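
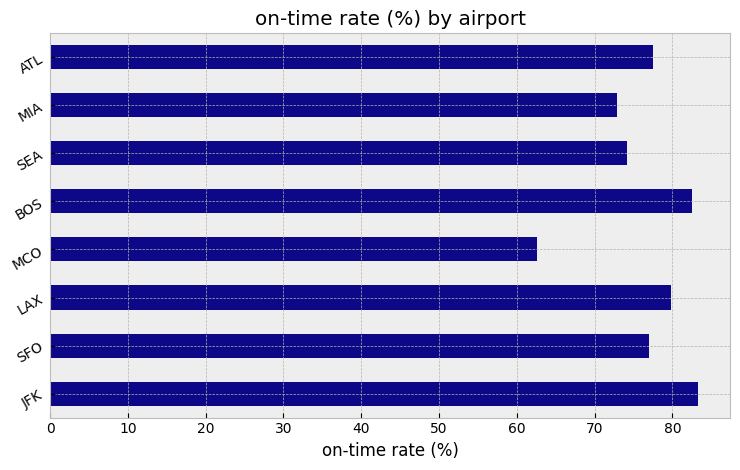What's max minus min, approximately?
≈ 20

Max JFK ≈ 80, min MCO ≈ 60; range ≈ 20.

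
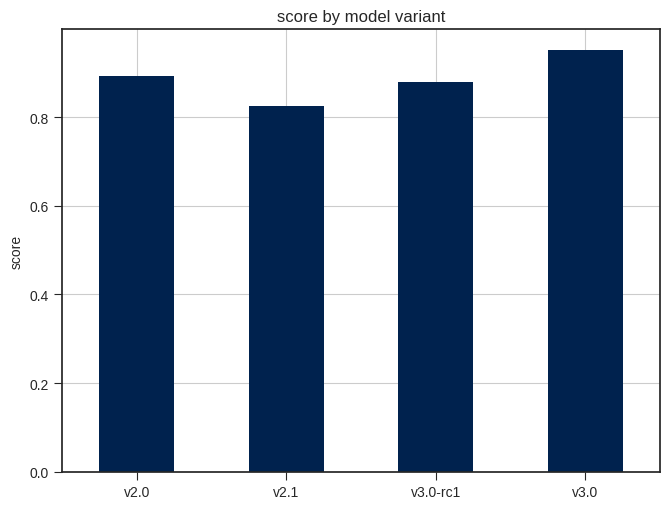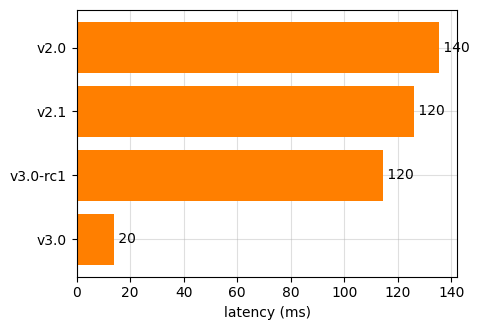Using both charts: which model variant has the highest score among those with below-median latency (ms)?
Chart 2 median latency (ms) ≈ 120; below-median model variants: v3.0-rc1, v3.0. Among those, v3.0 has the highest score (≈ 1).

v3.0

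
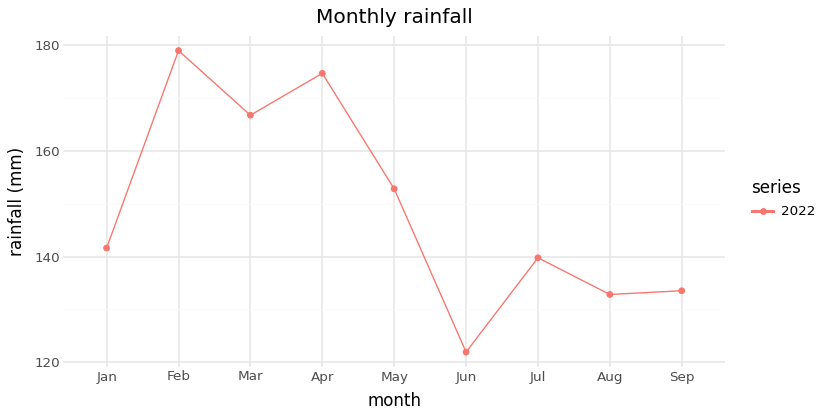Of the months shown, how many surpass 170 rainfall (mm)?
2

Above 170: Feb, Apr.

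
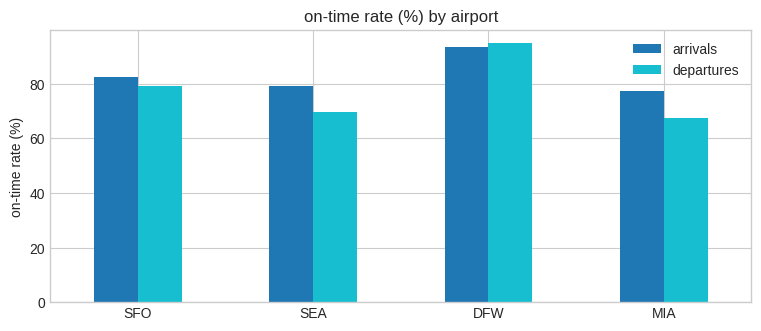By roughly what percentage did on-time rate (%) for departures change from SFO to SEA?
SFO ≈ 80, SEA ≈ 70; (70 − 80) / 80 ≈ -12.5%.

≈ -12.5%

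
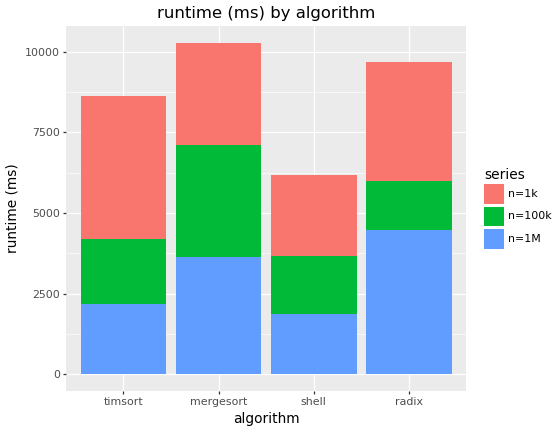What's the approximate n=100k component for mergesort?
≈ 3000

n=100k top ≈ 7000, bottom ≈ 4000; segment ≈ 3000.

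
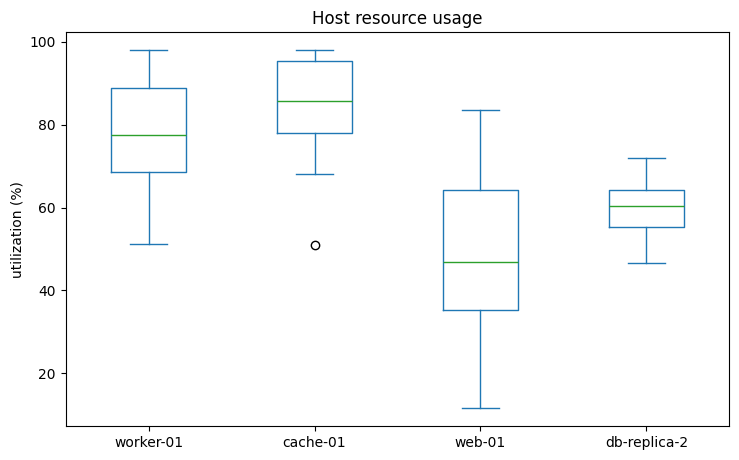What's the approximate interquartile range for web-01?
≈ 30

Q3 ≈ 65, Q1 ≈ 35; IQR ≈ 30.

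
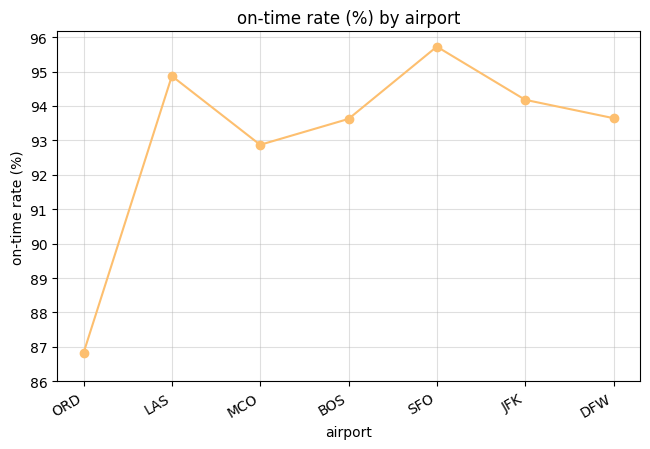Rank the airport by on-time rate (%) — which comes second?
Top 3: SFO ≈ 96, LAS ≈ 95, JFK ≈ 94.

LAS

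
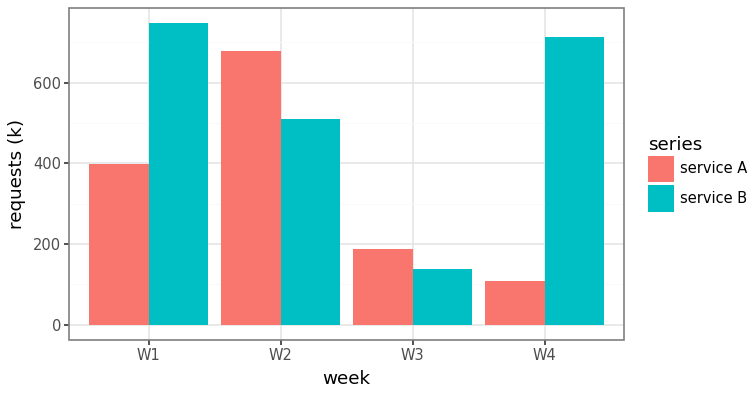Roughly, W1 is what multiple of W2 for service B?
≈ 1.4×

W1 ≈ 700, W2 ≈ 500; 700/500 ≈ 1.4.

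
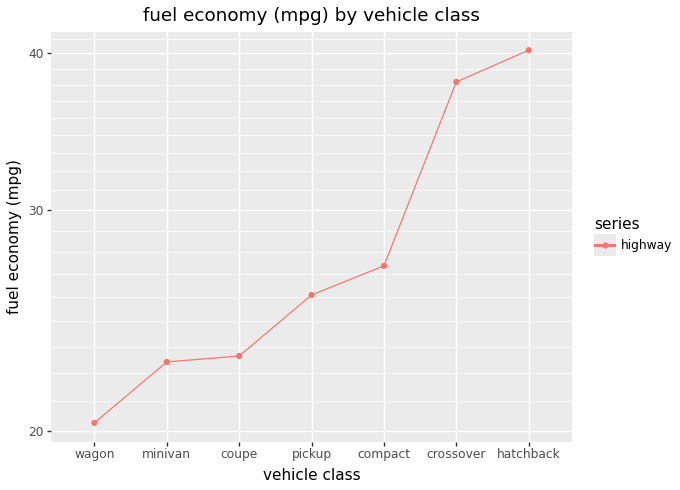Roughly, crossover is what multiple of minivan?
crossover ≈ 38, minivan ≈ 22; 38/22 ≈ 1.73.

≈ 1.73×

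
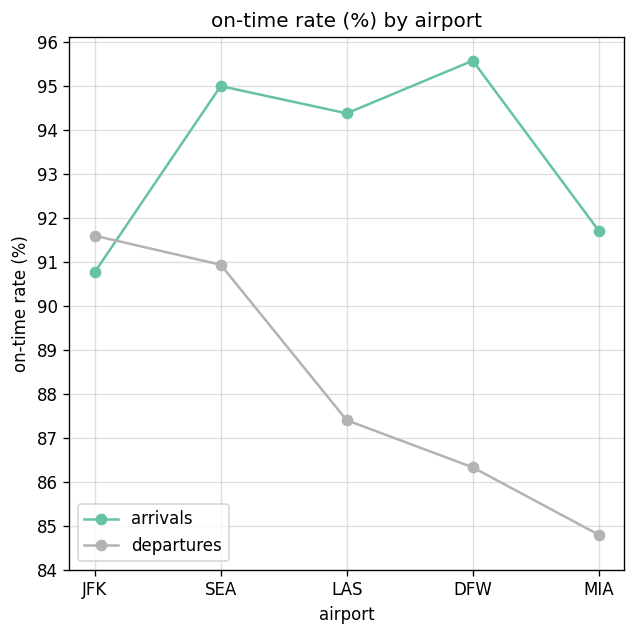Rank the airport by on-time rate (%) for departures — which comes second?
SEA

Top 3 for departures: JFK ≈ 92, SEA ≈ 91, LAS ≈ 87.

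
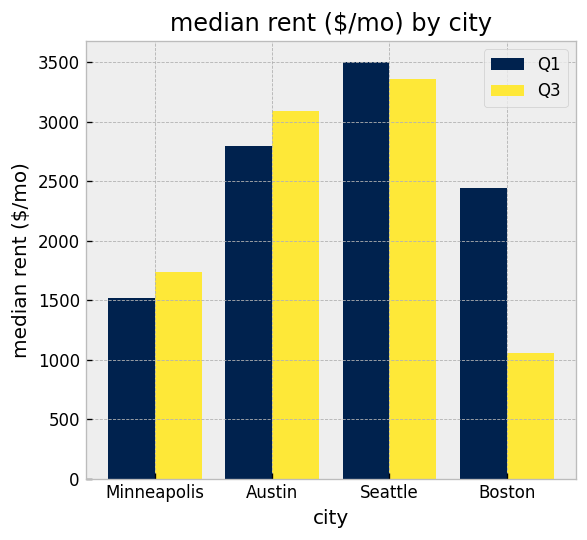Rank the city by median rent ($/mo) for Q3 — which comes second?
Top 3 for Q3: Seattle ≈ 3500, Austin ≈ 3000, Minneapolis ≈ 1500.

Austin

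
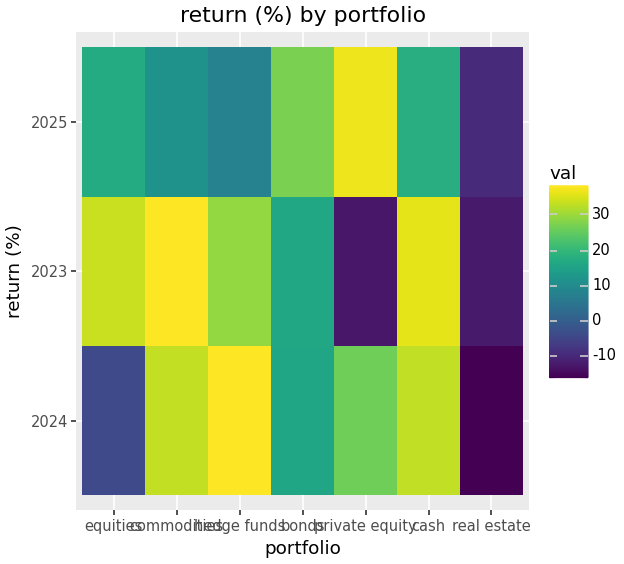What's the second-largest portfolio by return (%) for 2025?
Top 3 for 2025: private equity ≈ 35, bonds ≈ 25, cash ≈ 20.

bonds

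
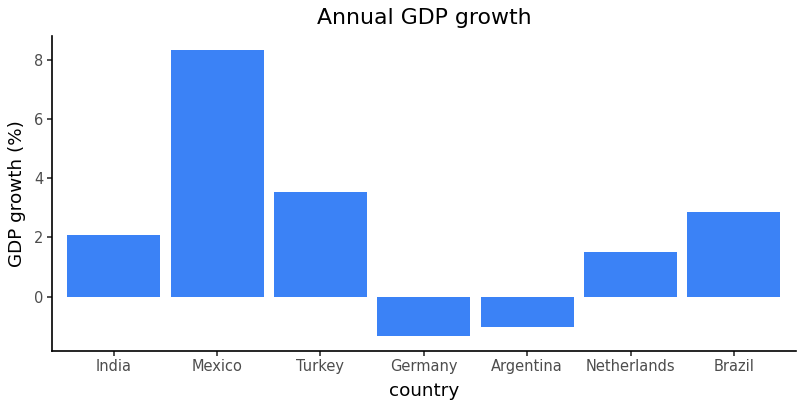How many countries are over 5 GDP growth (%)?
Above 5: Mexico.

1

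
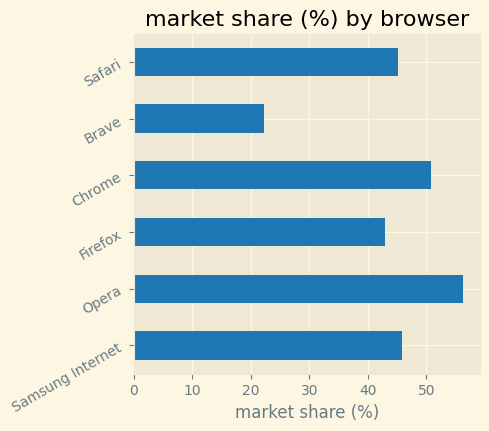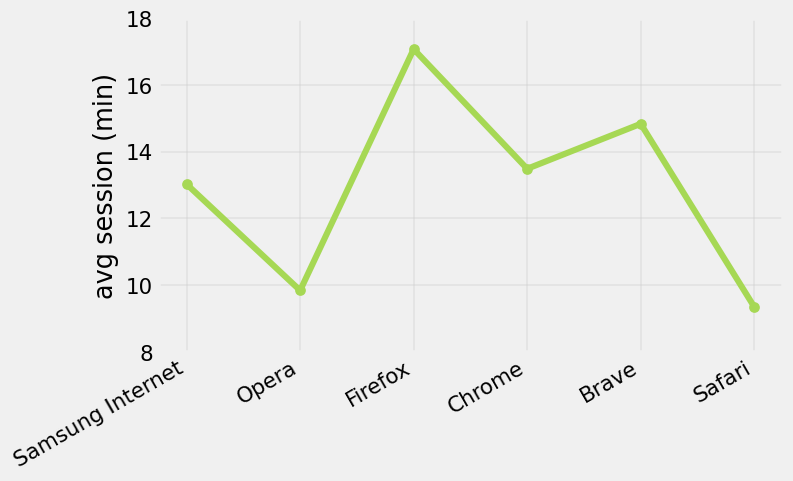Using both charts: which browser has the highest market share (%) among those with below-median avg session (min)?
Opera

Chart 2 median avg session (min) ≈ 14; below-median browsers: Samsung Internet, Opera, Safari. Among those, Opera has the highest market share (%) (≈ 60).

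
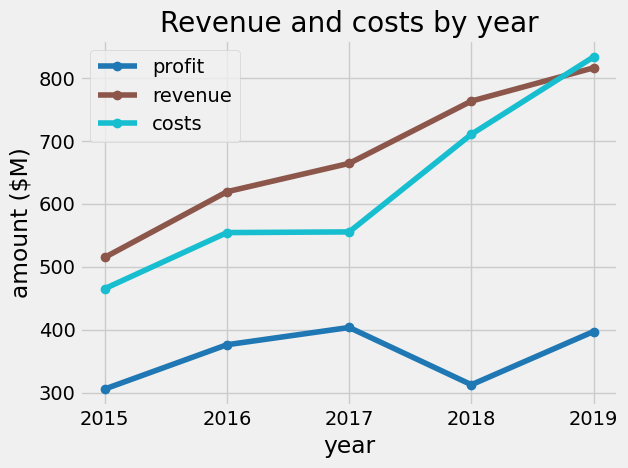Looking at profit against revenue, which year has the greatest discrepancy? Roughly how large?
2018, ≈ 450 $M

2018: profit ≈ 300, revenue ≈ 750 → gap ≈ 450. Next-largest (2019) is only ≈ 400.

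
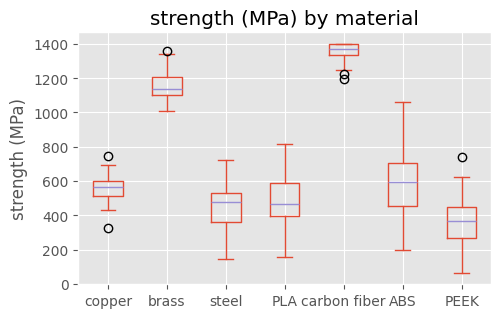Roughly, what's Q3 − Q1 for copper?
≈ 100

Q3 ≈ 600, Q1 ≈ 500; IQR ≈ 100.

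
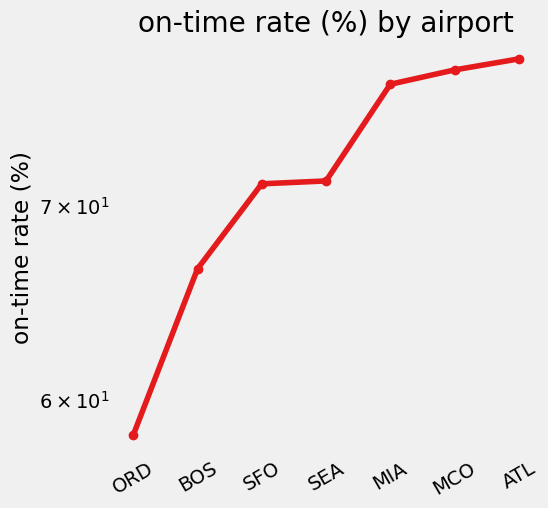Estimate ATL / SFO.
≈ 1.08×

ATL ≈ 78, SFO ≈ 72; 78/72 ≈ 1.08.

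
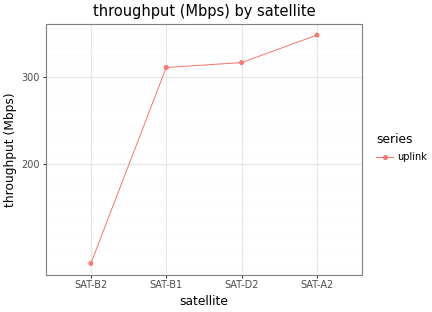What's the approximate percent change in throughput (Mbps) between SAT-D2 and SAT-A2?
SAT-D2 ≈ 325, SAT-A2 ≈ 375; (375 − 325) / 325 ≈ +15.4%.

≈ +15.4%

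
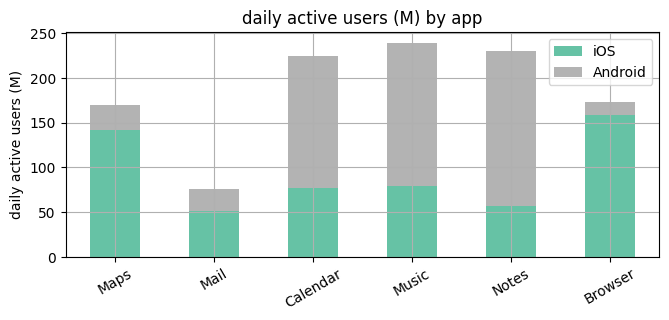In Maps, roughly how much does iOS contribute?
iOS top ≈ 140, bottom ≈ 0; segment ≈ 140.

≈ 140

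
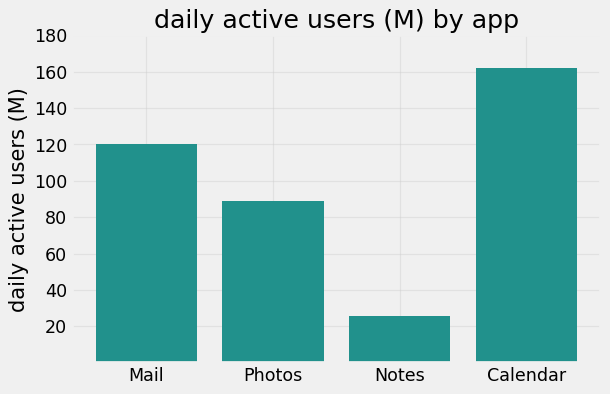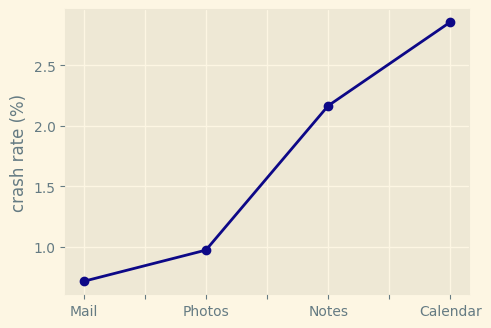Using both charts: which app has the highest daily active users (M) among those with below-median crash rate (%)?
Chart 2 median crash rate (%) ≈ 1.5; below-median apps: Mail, Photos. Among those, Mail has the highest daily active users (M) (≈ 120).

Mail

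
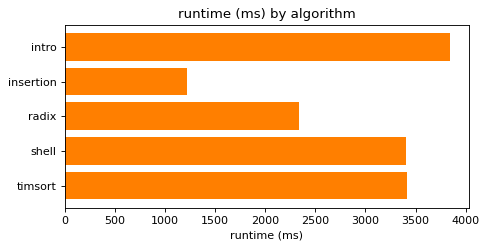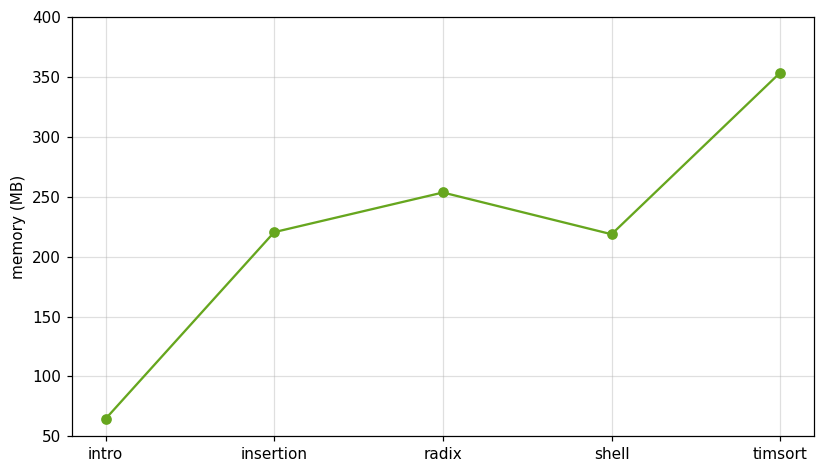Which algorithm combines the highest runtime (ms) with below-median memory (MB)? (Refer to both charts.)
intro

Chart 2 median memory (MB) ≈ 200; below-median algorithms: intro, shell. Among those, intro has the highest runtime (ms) (≈ 4000).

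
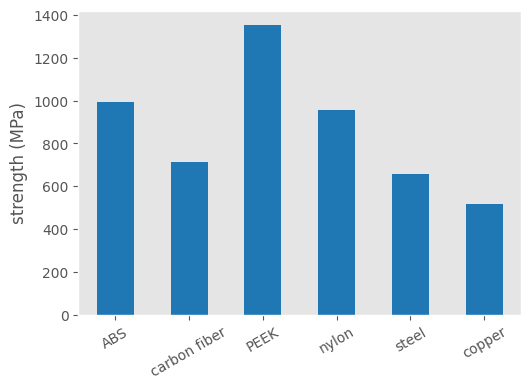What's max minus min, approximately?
≈ 800

Max PEEK ≈ 1400, min copper ≈ 600; range ≈ 800.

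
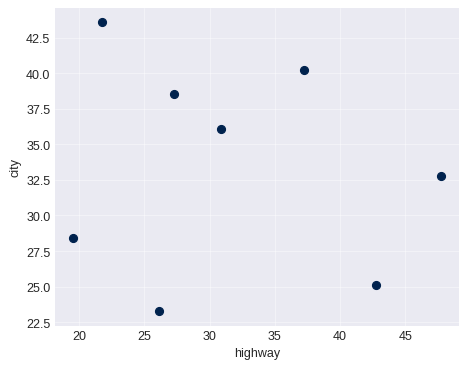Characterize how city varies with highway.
Points are roughly uncorrelated; weak (|r| ≈ 0.1).

no clear correlation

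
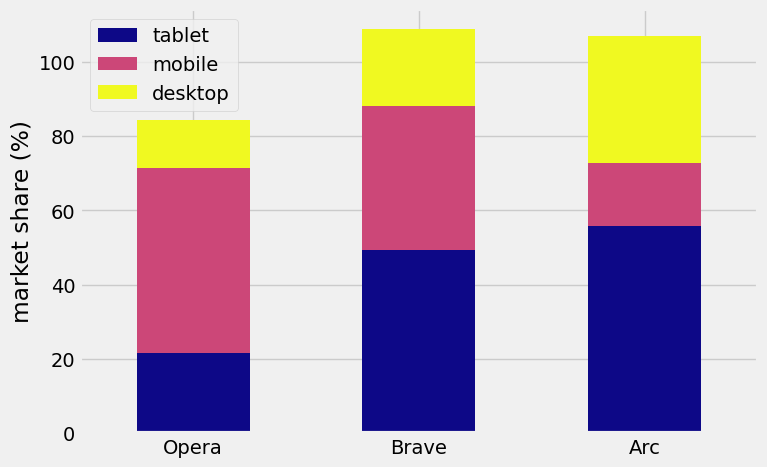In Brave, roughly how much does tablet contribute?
≈ 50

tablet top ≈ 50, bottom ≈ 0; segment ≈ 50.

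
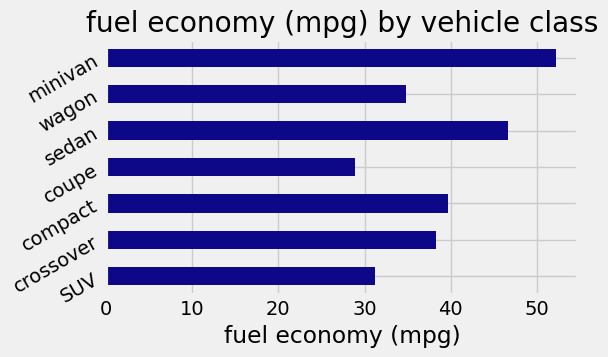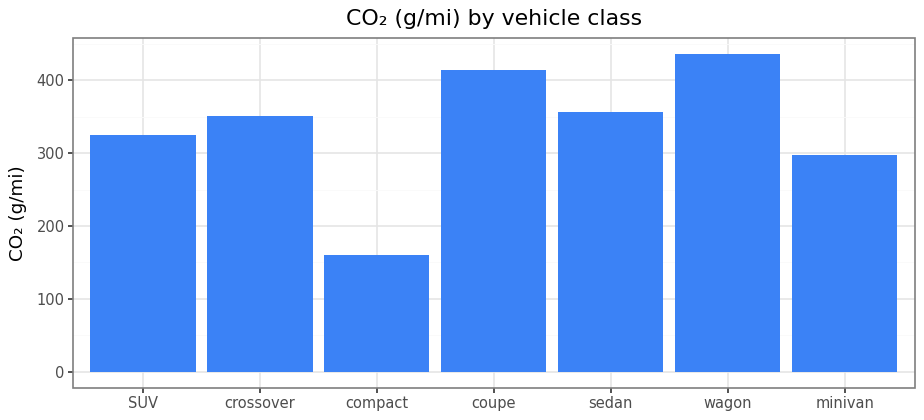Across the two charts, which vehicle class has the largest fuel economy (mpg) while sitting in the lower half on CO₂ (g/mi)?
Chart 2 median CO₂ (g/mi) ≈ 350; below-median vehicle classes: SUV, compact, minivan. Among those, minivan has the highest fuel economy (mpg) (≈ 50).

minivan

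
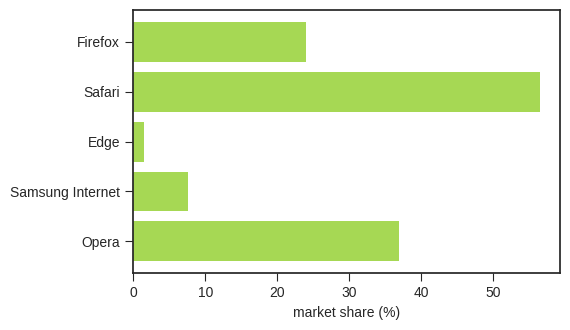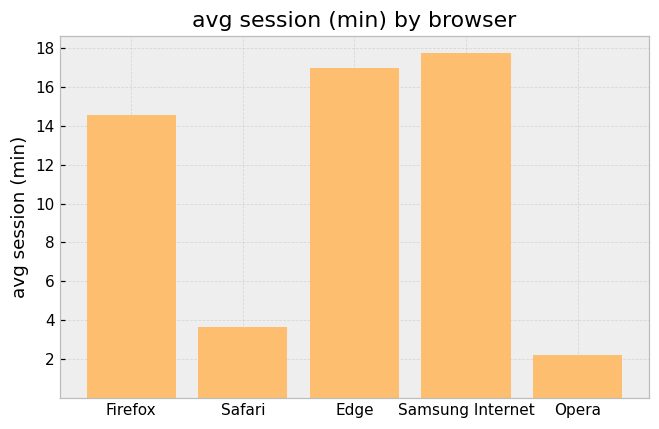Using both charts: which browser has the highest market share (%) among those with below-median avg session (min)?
Safari

Chart 2 median avg session (min) ≈ 14; below-median browsers: Safari, Opera. Among those, Safari has the highest market share (%) (≈ 60).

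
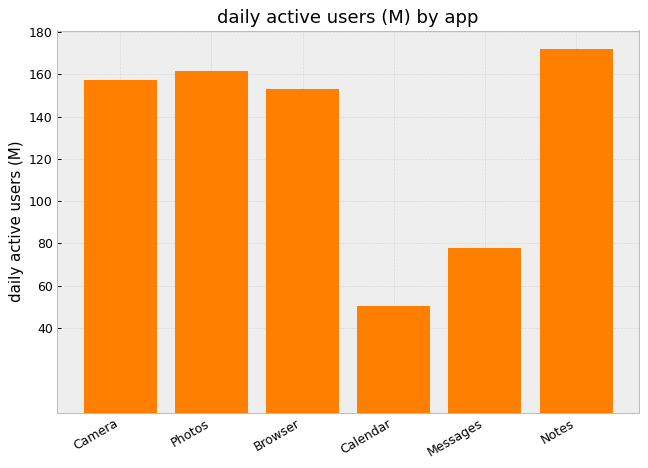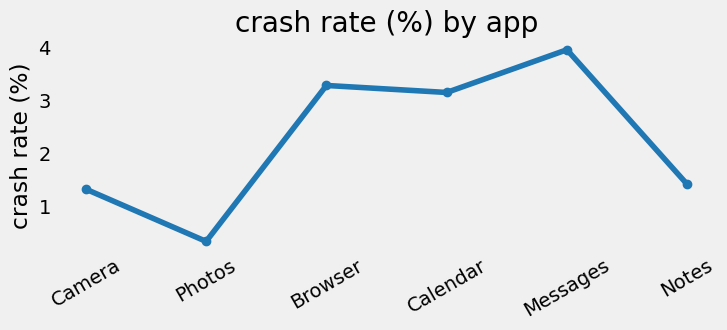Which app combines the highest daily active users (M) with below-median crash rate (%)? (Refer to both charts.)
Notes

Chart 2 median crash rate (%) ≈ 2.5; below-median apps: Camera, Photos, Notes. Among those, Notes has the highest daily active users (M) (≈ 180).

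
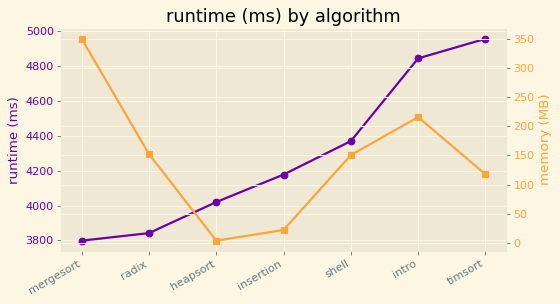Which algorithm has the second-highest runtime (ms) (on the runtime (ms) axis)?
intro

Top 3 (on the runtime (ms) axis): timsort ≈ 5000, intro ≈ 4800, shell ≈ 4400.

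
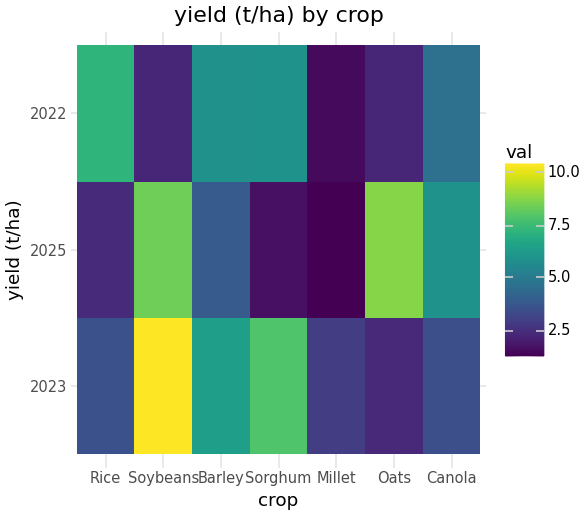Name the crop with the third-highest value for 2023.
Top 4 for 2023: Soybeans ≈ 10, Sorghum ≈ 8, Barley ≈ 6, Rice ≈ 4.

Barley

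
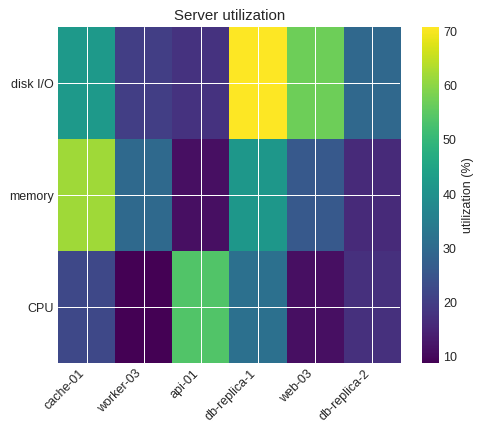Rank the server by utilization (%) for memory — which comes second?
Top 3 for memory: cache-01 ≈ 60, db-replica-1 ≈ 40, worker-03 ≈ 30.

db-replica-1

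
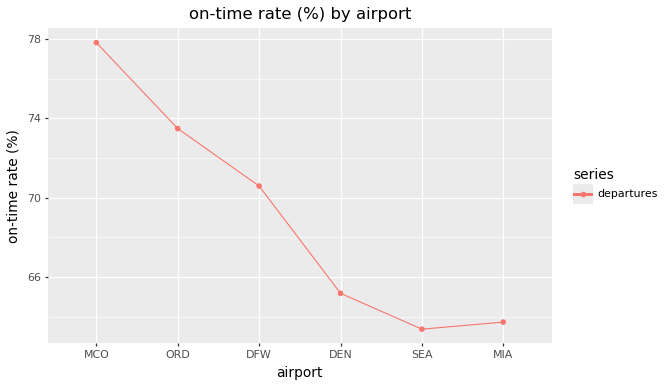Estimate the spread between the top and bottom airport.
Max MCO ≈ 78, min SEA ≈ 64; range ≈ 14.

≈ 14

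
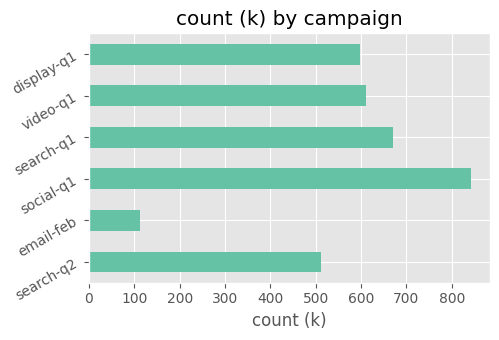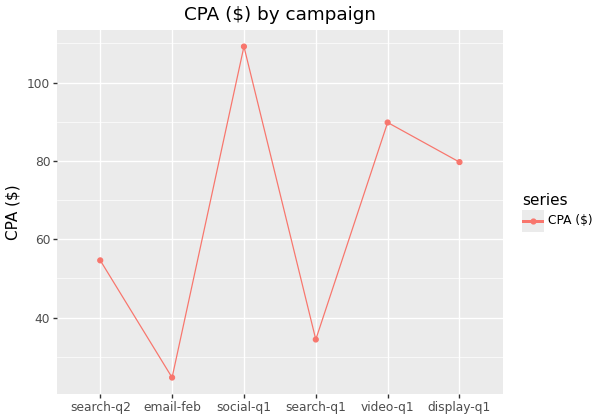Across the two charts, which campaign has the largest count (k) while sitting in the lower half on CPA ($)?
search-q1

Chart 2 median CPA ($) ≈ 60; below-median campaigns: search-q2, email-feb, search-q1. Among those, search-q1 has the highest count (k) (≈ 700).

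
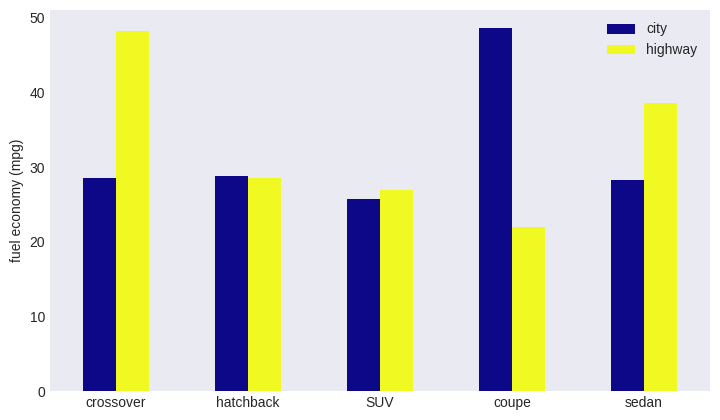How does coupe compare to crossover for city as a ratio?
coupe ≈ 50, crossover ≈ 30; 50/30 ≈ 1.67.

≈ 1.67×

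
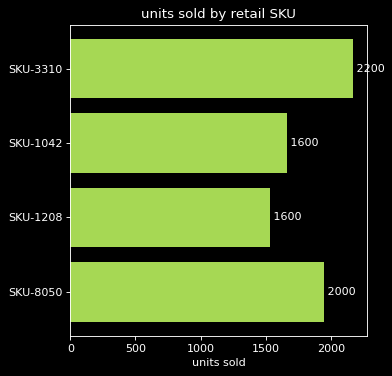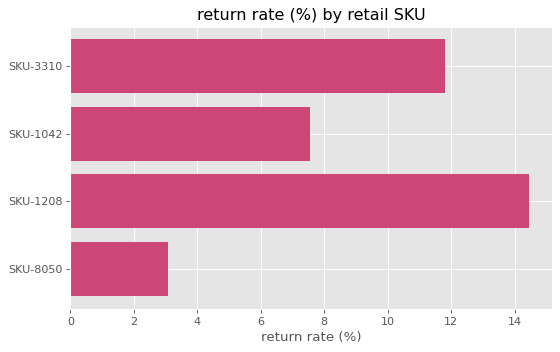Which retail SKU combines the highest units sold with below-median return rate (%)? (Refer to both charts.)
Chart 2 median return rate (%) ≈ 10; below-median retail SKUs: SKU-1042, SKU-8050. Among those, SKU-8050 has the highest units sold (≈ 2000).

SKU-8050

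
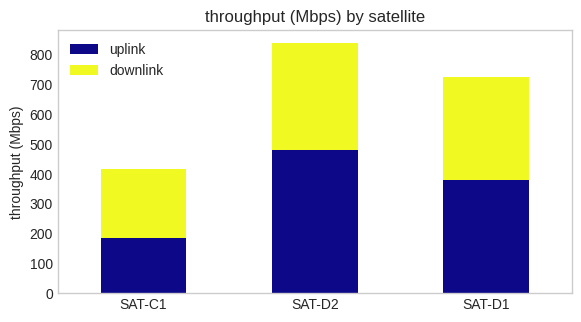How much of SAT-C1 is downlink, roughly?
≈ 200

downlink top ≈ 400, bottom ≈ 200; segment ≈ 200.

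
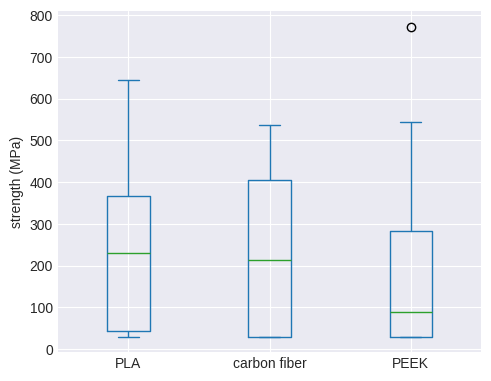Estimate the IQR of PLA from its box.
Q3 ≈ 370, Q1 ≈ 40; IQR ≈ 330.

≈ 330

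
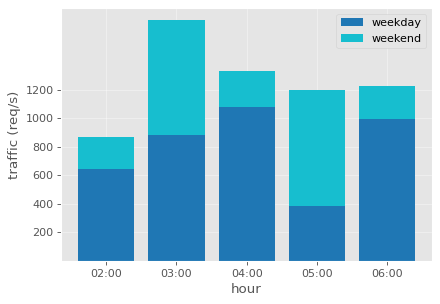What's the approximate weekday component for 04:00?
≈ 1000

weekday top ≈ 1000, bottom ≈ 0; segment ≈ 1000.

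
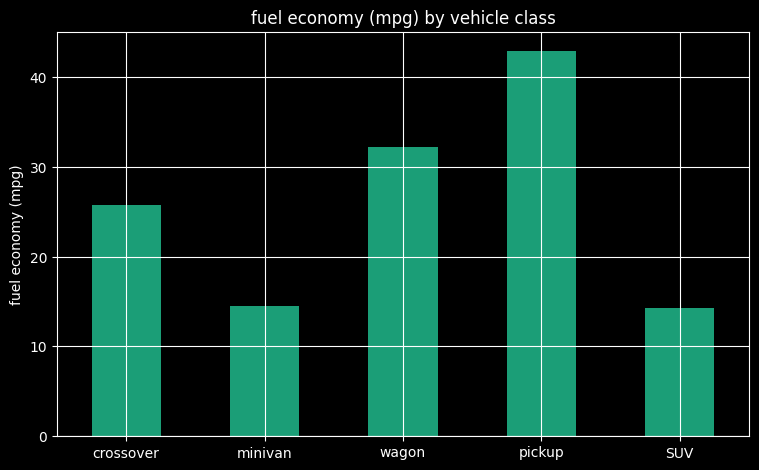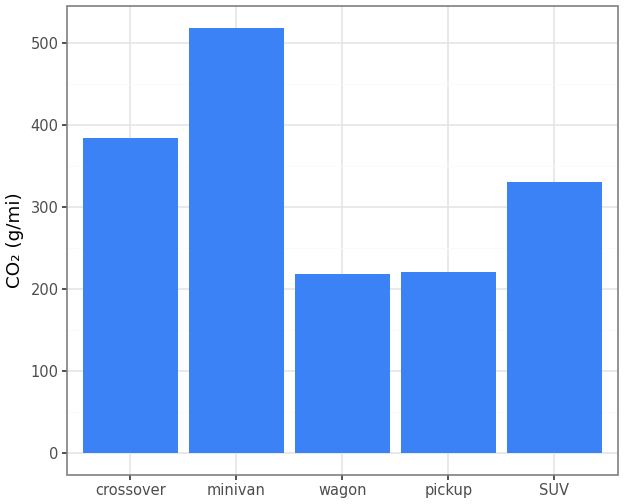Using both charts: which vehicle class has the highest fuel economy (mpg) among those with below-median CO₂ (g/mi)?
Chart 2 median CO₂ (g/mi) ≈ 350; below-median vehicle classes: wagon, pickup. Among those, pickup has the highest fuel economy (mpg) (≈ 45).

pickup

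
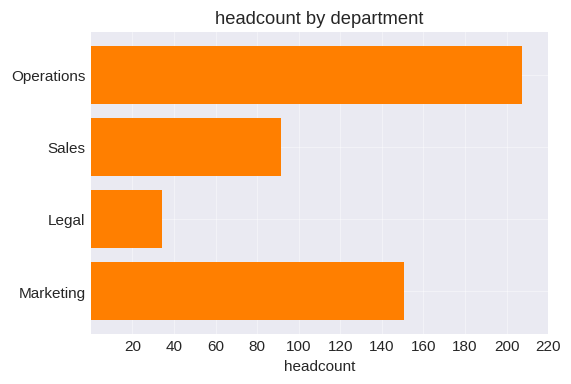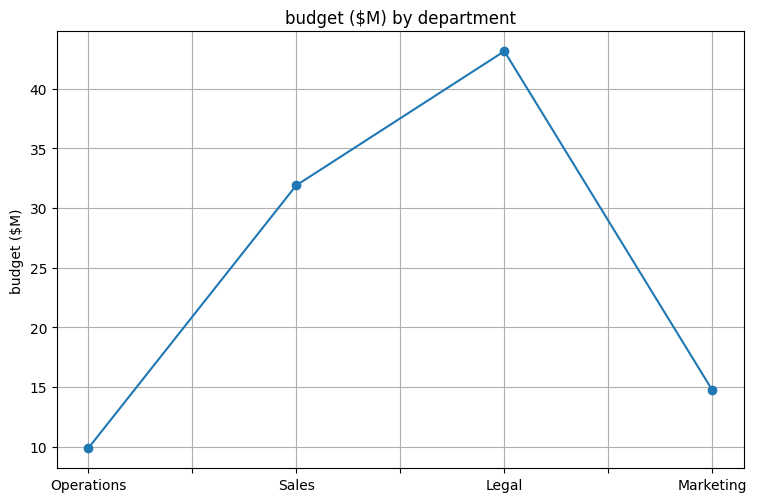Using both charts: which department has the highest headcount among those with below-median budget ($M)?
Chart 2 median budget ($M) ≈ 25; below-median departments: Operations, Marketing. Among those, Operations has the highest headcount (≈ 200).

Operations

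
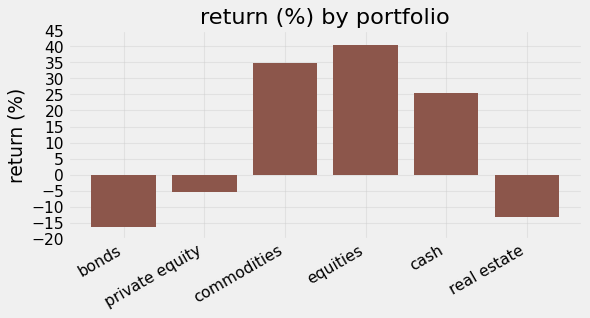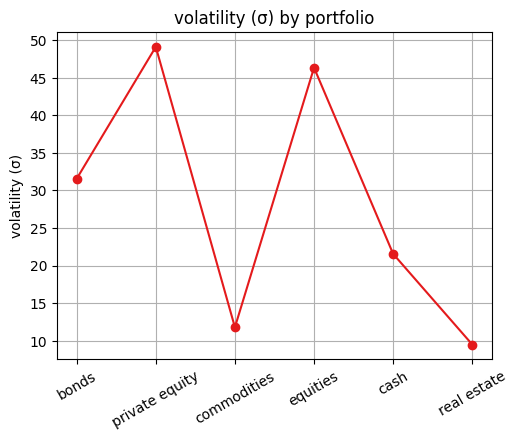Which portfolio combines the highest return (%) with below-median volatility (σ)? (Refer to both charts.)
commodities

Chart 2 median volatility (σ) ≈ 25; below-median portfolios: commodities, cash, real estate. Among those, commodities has the highest return (%) (≈ 35).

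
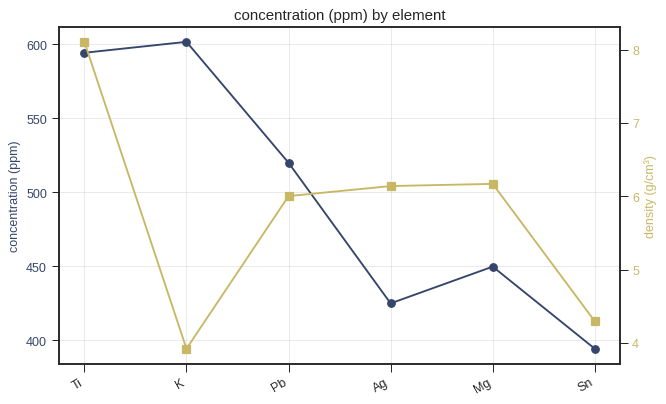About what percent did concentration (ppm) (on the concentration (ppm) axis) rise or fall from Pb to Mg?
Pb ≈ 520, Mg ≈ 440; (440 − 520) / 520 ≈ -15.4%.

≈ -15.4%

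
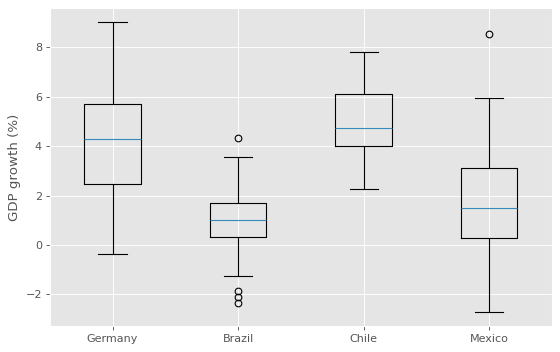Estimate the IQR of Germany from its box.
Q3 ≈ 5.5, Q1 ≈ 2.5; IQR ≈ 3.0.

≈ 3.0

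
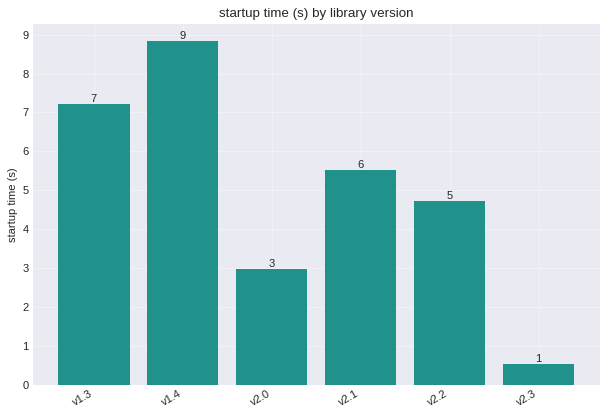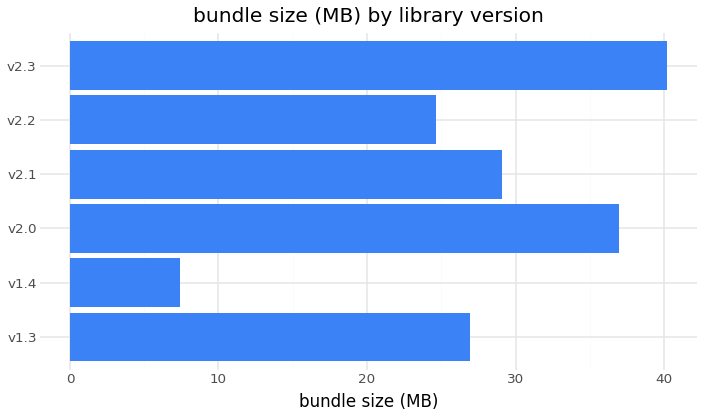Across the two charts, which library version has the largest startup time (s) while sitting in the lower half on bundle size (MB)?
v1.4

Chart 2 median bundle size (MB) ≈ 30; below-median library versions: v1.3, v1.4, v2.2. Among those, v1.4 has the highest startup time (s) (≈ 9).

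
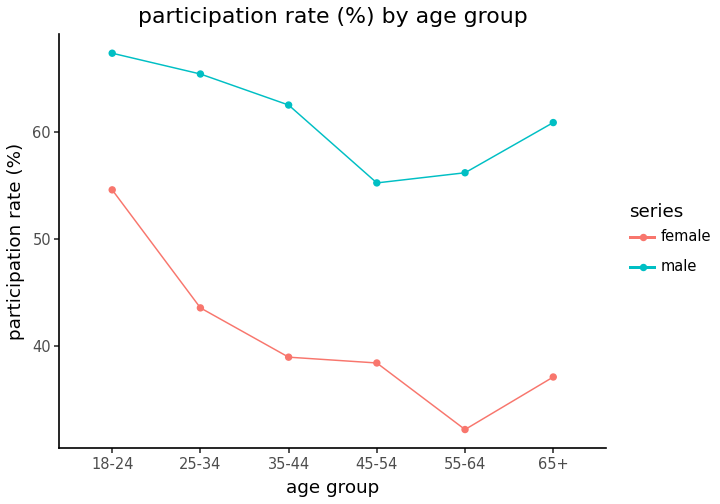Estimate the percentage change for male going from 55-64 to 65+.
≈ +9.1%

55-64 ≈ 55, 65+ ≈ 60; (60 − 55) / 55 ≈ +9.1%.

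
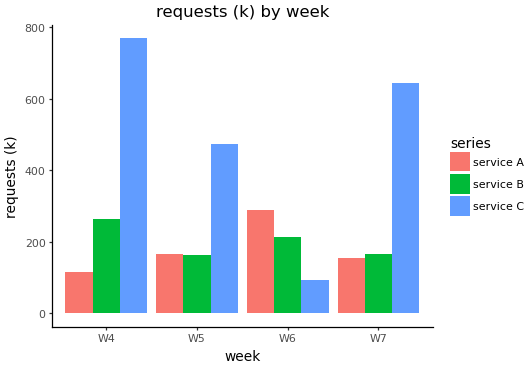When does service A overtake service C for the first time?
W6

W5: service A ≈ 200 vs service C ≈ 500 (not yet); W6: service A ≈ 300 vs service C ≈ 100 (first crossover).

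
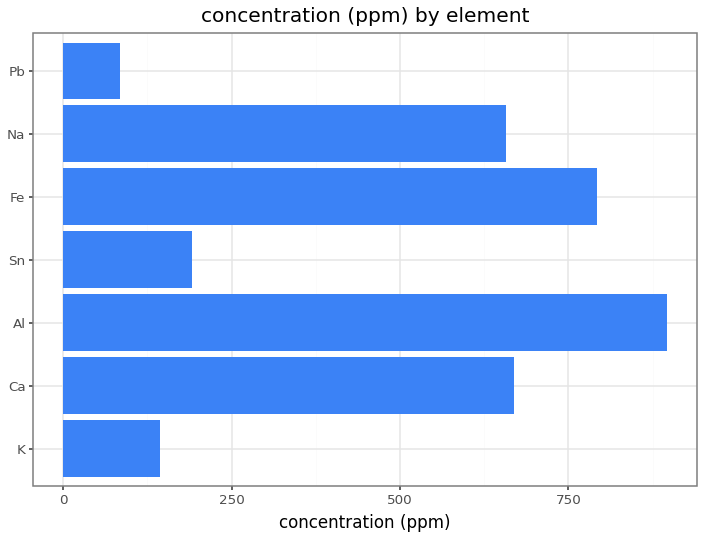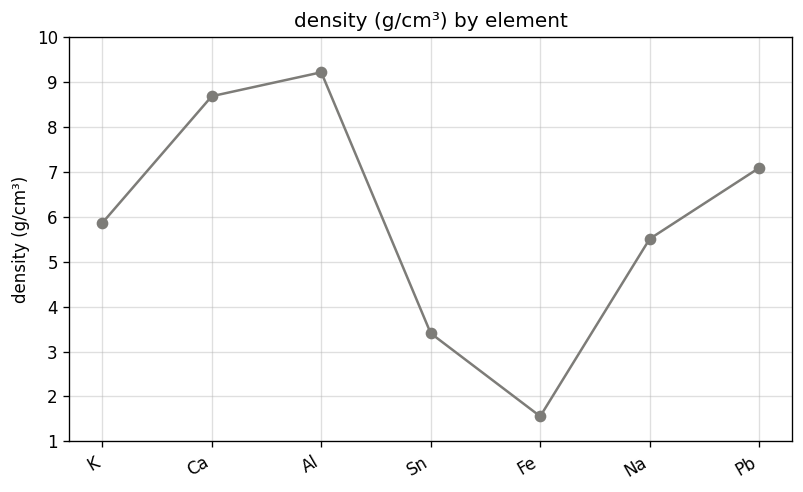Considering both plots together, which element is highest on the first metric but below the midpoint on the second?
Chart 2 median density (g/cm³) ≈ 6; below-median elements: Sn, Fe, Na. Among those, Fe has the highest concentration (ppm) (≈ 800).

Fe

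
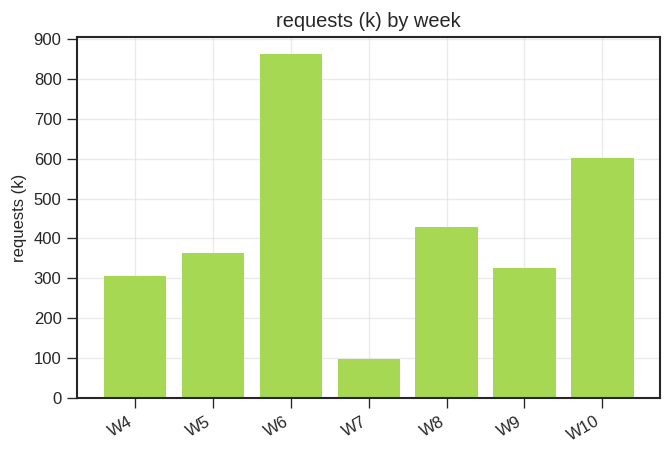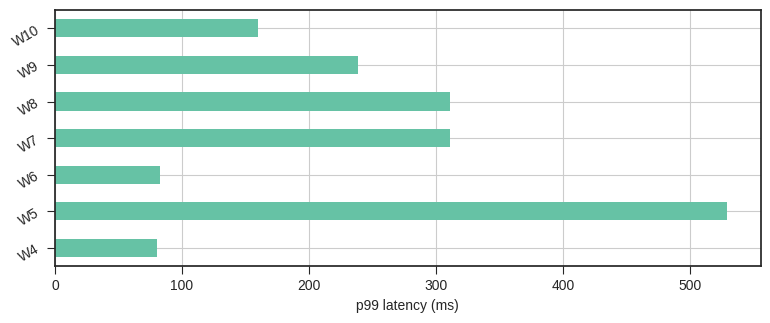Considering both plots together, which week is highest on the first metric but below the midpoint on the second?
Chart 2 median p99 latency (ms) ≈ 250; below-median weeks: W4, W6, W10. Among those, W6 has the highest requests (k) (≈ 900).

W6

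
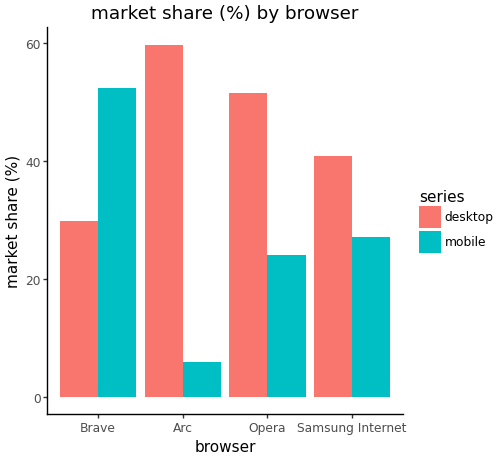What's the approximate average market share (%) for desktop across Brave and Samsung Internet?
≈ 35

(30 + 40) / 2 ≈ 35.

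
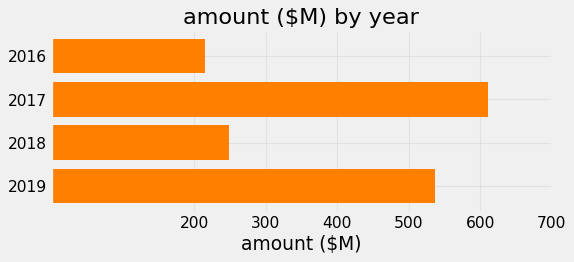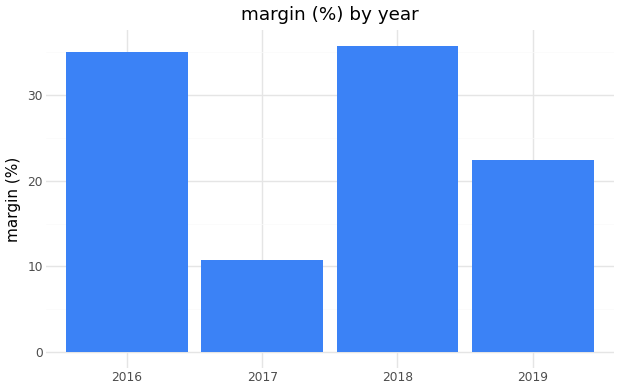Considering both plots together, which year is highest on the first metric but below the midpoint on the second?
Chart 2 median margin (%) ≈ 30; below-median years: 2017, 2019. Among those, 2017 has the highest amount ($M) (≈ 600).

2017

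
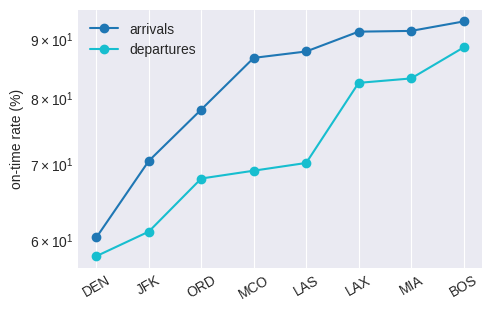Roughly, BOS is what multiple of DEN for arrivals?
BOS ≈ 95, DEN ≈ 60; 95/60 ≈ 1.58.

≈ 1.58×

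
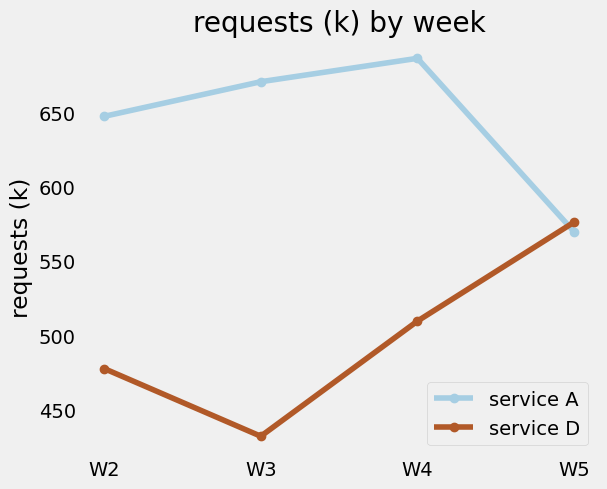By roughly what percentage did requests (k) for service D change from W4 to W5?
W4 ≈ 500, W5 ≈ 575; (575 − 500) / 500 ≈ +15%.

≈ +15%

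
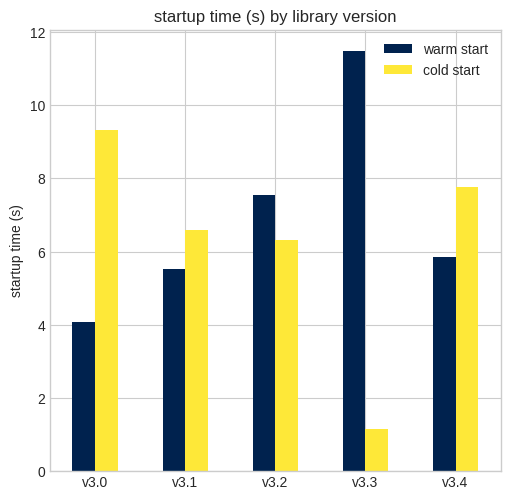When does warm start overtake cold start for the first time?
v3.2

v3.1: warm start ≈ 6 vs cold start ≈ 7 (not yet); v3.2: warm start ≈ 8 vs cold start ≈ 6 (first crossover).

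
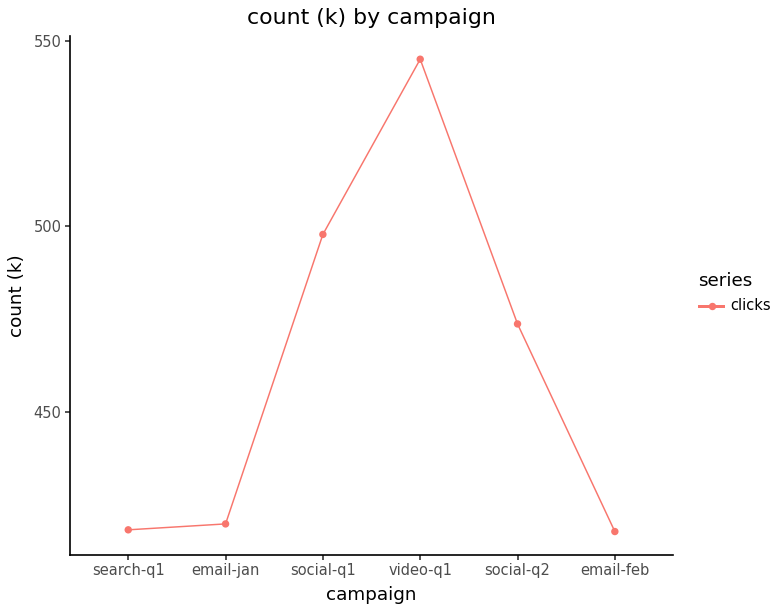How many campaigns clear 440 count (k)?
Above 440: social-q1, video-q1, social-q2.

3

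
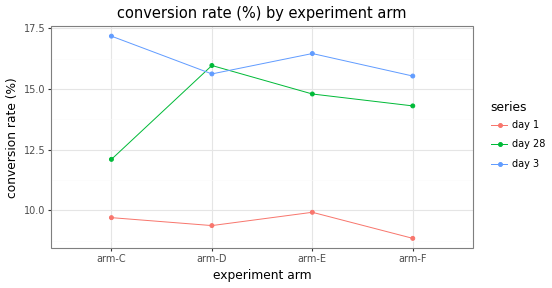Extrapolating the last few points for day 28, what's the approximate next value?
≈ 13

Last three: 16, 15, 14 → slope ≈ -1/step → next ≈ 13.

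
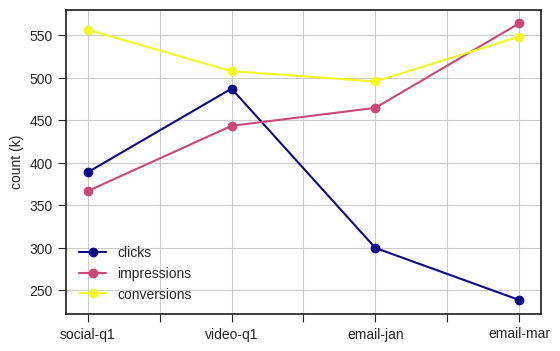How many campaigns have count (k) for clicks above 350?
2

Above 350: social-q1, video-q1.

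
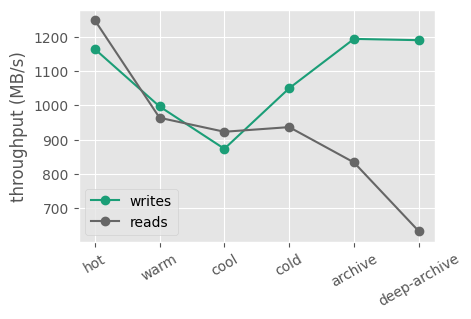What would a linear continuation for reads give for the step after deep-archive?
≈ 450

Last three: 900, 800, 600 → slope ≈ -150/step → next ≈ 450.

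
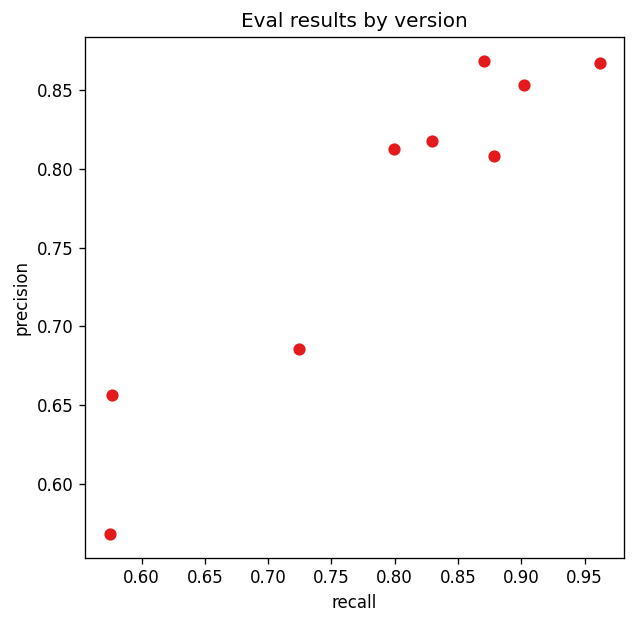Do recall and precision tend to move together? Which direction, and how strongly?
Points are positively correlated; strong (|r| ≈ 0.9).

positive, strong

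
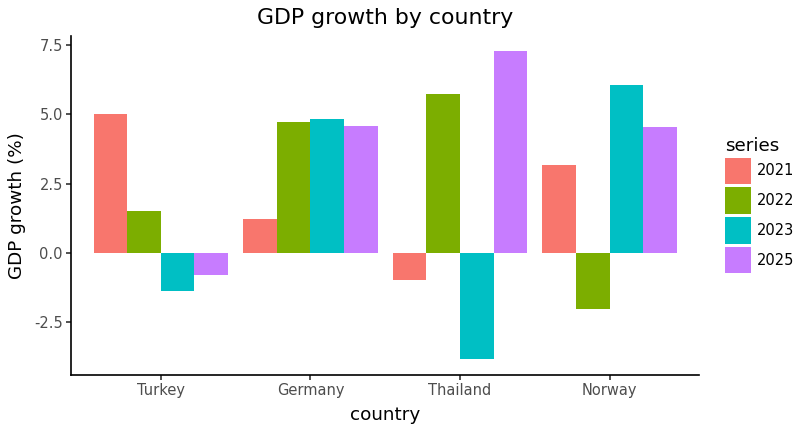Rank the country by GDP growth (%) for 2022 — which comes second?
Germany

Top 3 for 2022: Thailand ≈ 6, Germany ≈ 5, Turkey ≈ 2.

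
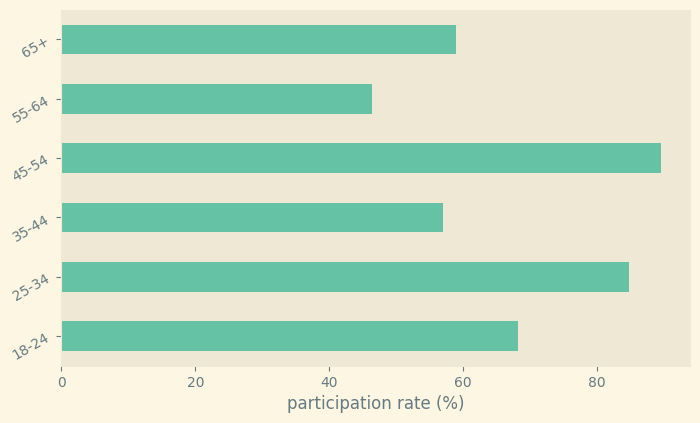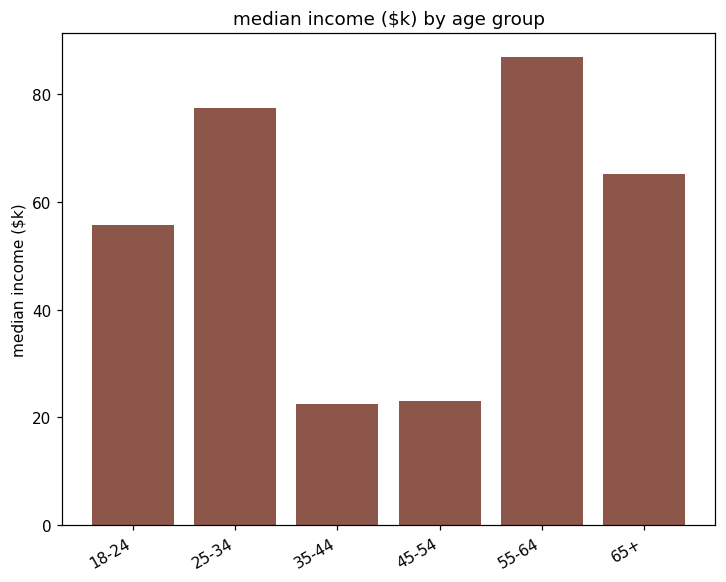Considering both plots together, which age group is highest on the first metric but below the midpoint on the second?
Chart 2 median median income ($k) ≈ 60; below-median age groups: 18-24, 35-44, 45-54. Among those, 45-54 has the highest participation rate (%) (≈ 90).

45-54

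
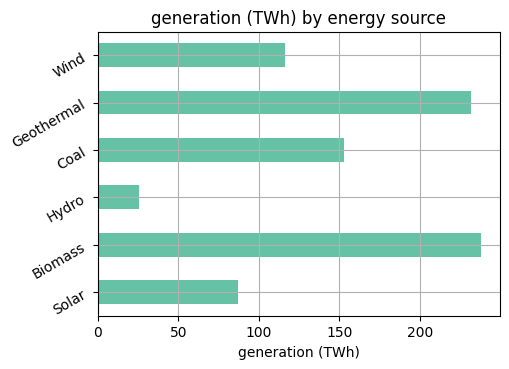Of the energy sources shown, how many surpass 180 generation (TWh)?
2

Above 180: Biomass, Geothermal.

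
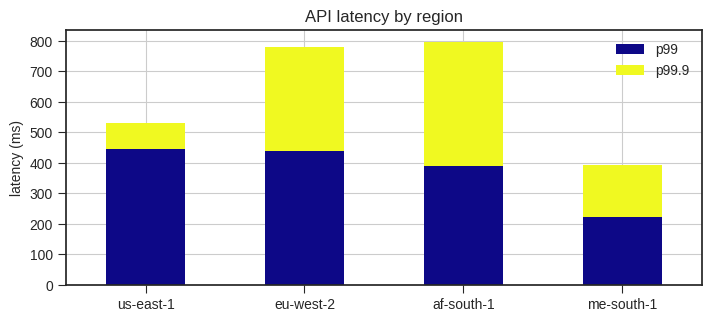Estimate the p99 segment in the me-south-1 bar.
p99 top ≈ 200, bottom ≈ 0; segment ≈ 200.

≈ 200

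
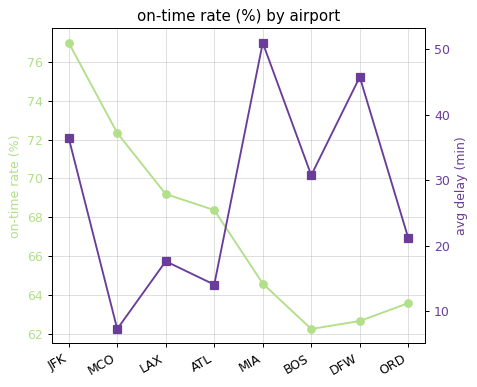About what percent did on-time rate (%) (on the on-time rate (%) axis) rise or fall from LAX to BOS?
≈ -11.4%

LAX ≈ 70, BOS ≈ 62; (62 − 70) / 70 ≈ -11.4%.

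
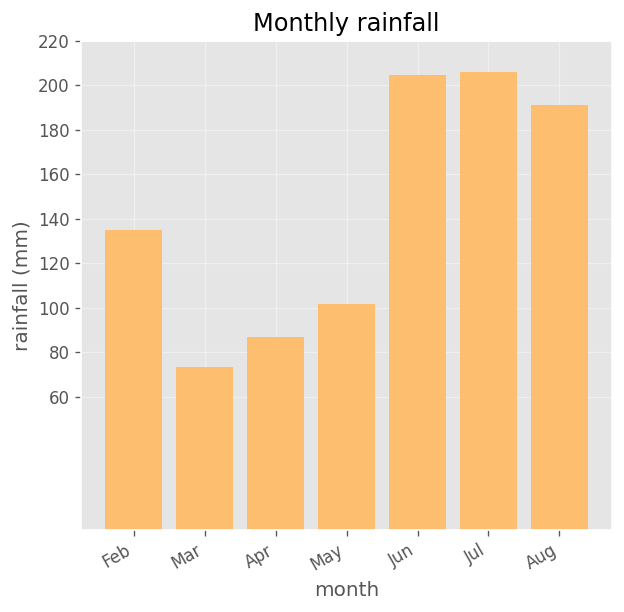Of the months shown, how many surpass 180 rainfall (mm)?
Above 180: Jun, Jul, Aug.

3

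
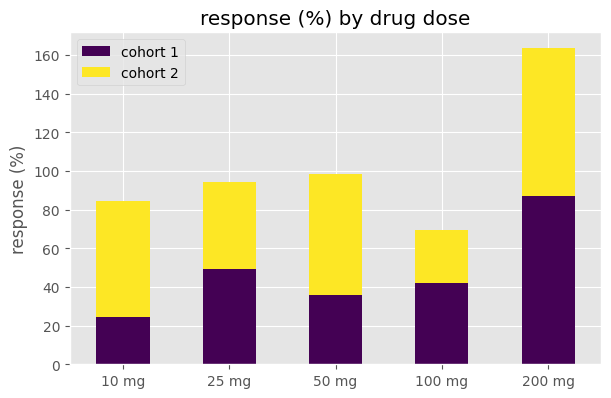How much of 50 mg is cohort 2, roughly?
≈ 60

cohort 2 top ≈ 100, bottom ≈ 40; segment ≈ 60.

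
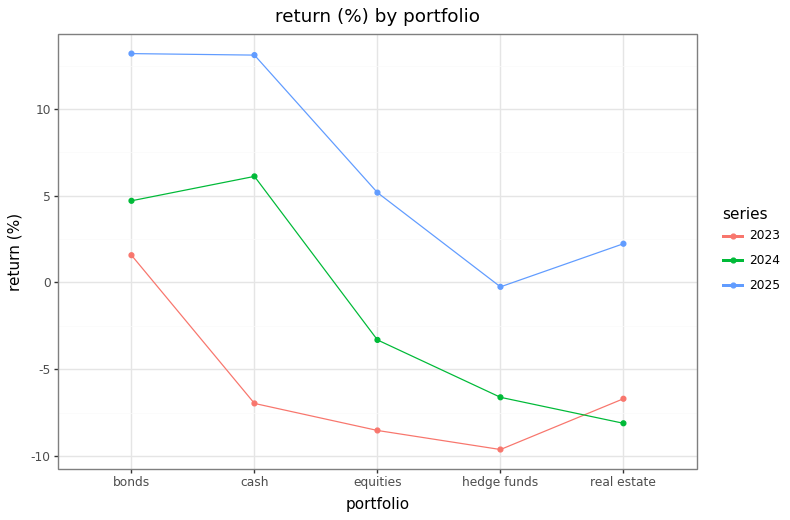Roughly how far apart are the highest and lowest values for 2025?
≈ 14

Max bonds ≈ 14, min hedge funds ≈ 0; range ≈ 14.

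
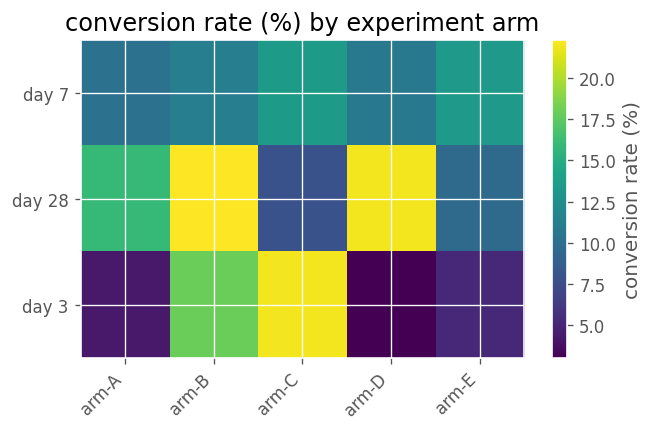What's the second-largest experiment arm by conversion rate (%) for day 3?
Top 3 for day 3: arm-C ≈ 22, arm-B ≈ 18, arm-E ≈ 6.

arm-B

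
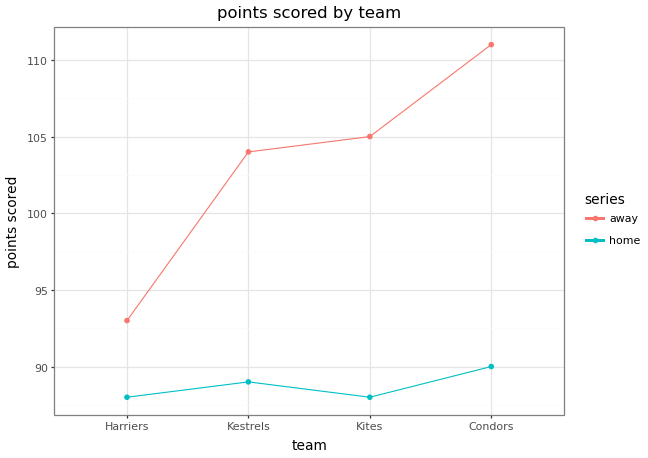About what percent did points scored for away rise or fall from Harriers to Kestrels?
≈ +13%

Harriers ≈ 92, Kestrels ≈ 104; (104 − 92) / 92 ≈ +13%.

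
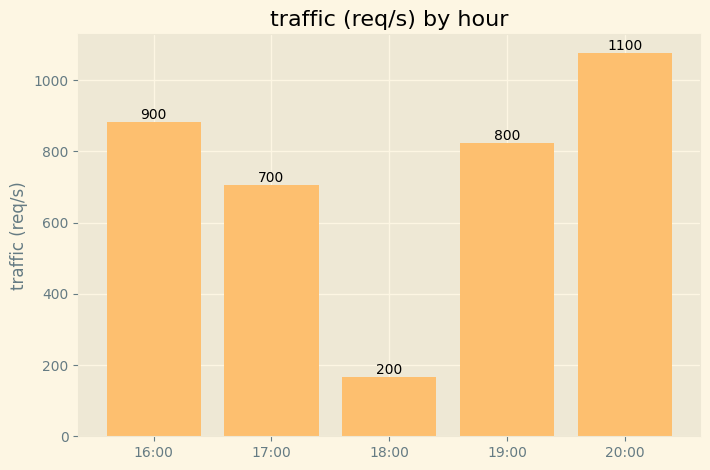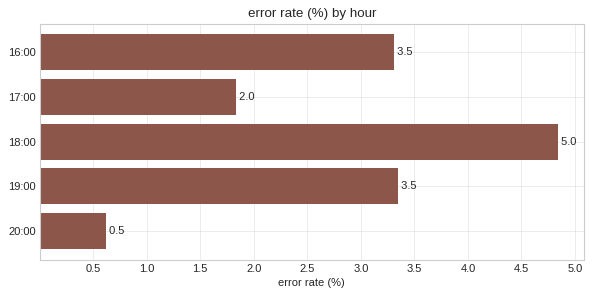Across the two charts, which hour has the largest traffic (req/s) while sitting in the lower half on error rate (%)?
20:00

Chart 2 median error rate (%) ≈ 3.5; below-median hours: 17:00, 20:00. Among those, 20:00 has the highest traffic (req/s) (≈ 1100).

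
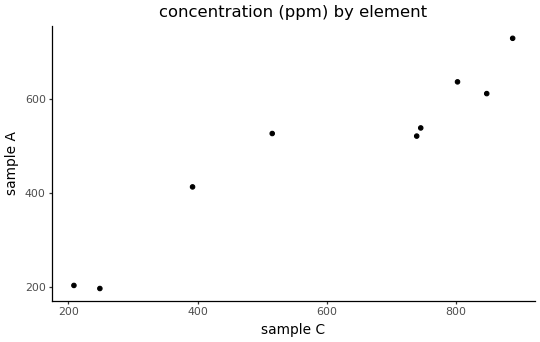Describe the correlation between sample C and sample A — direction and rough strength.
Points are positively correlated; strong (|r| ≈ 0.9).

positive, strong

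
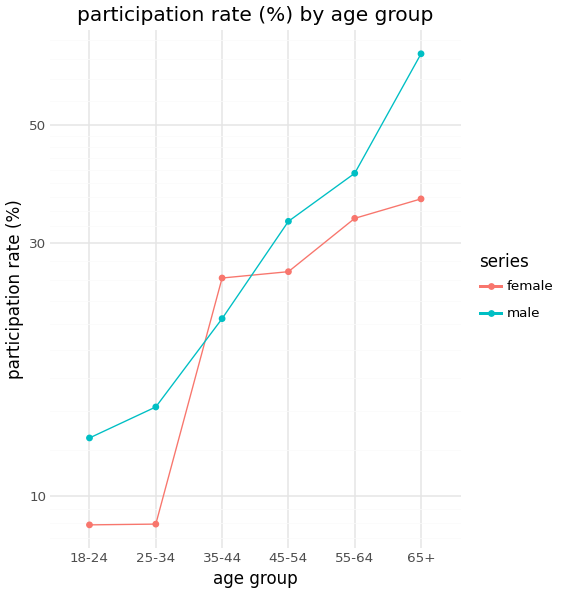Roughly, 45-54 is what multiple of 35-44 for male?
≈ 1.75×

45-54 ≈ 35, 35-44 ≈ 20; 35/20 ≈ 1.75.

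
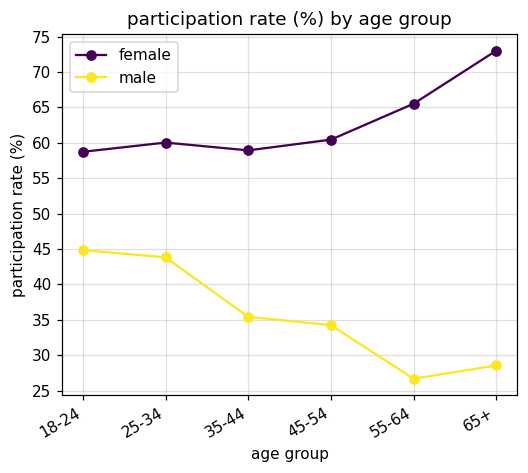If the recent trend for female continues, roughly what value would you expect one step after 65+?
≈ 82.5

Last three: 60, 65, 75 → slope ≈ 7.5/step → next ≈ 82.5.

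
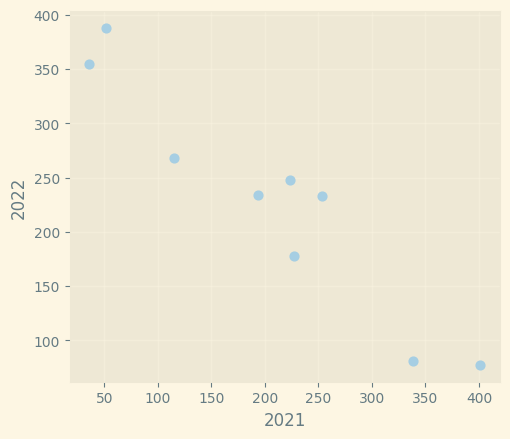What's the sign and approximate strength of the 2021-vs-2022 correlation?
negative, strong

Points are negatively correlated; strong (|r| ≈ 1.0).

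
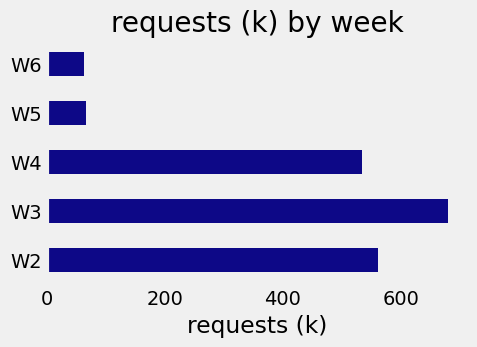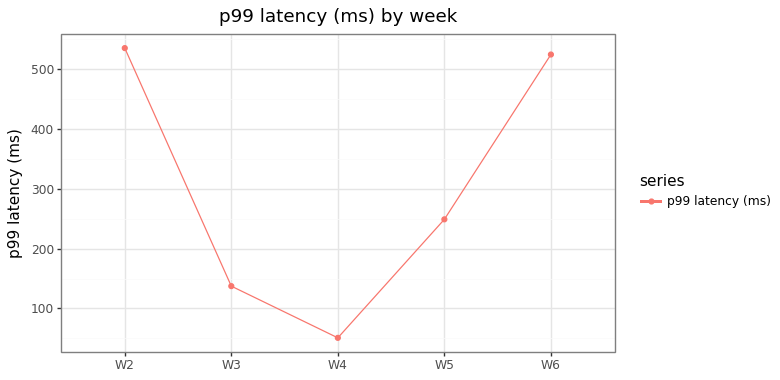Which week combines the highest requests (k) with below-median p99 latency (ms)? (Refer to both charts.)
W3

Chart 2 median p99 latency (ms) ≈ 250; below-median weeks: W3, W4. Among those, W3 has the highest requests (k) (≈ 700).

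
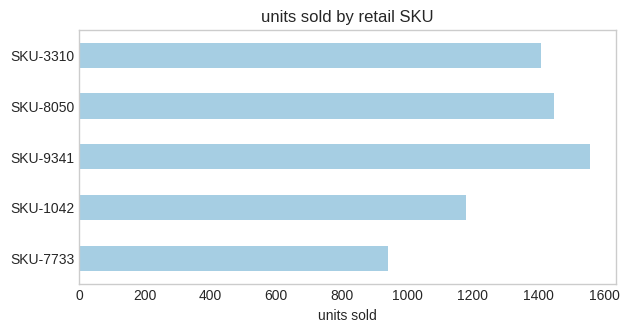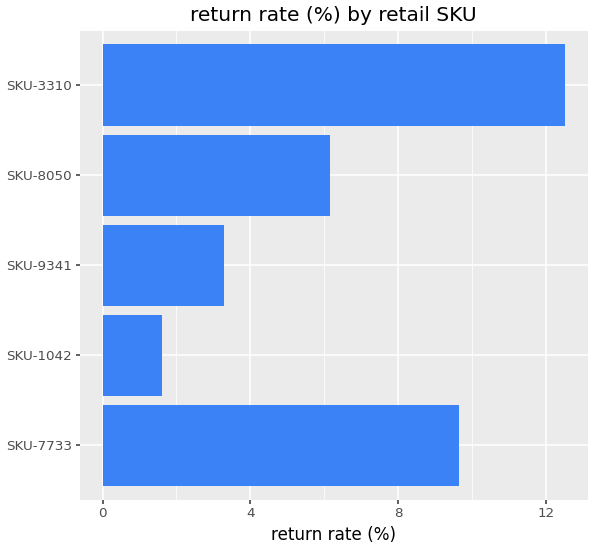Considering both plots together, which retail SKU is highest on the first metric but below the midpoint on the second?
Chart 2 median return rate (%) ≈ 6; below-median retail SKUs: SKU-1042, SKU-9341. Among those, SKU-9341 has the highest units sold (≈ 1600).

SKU-9341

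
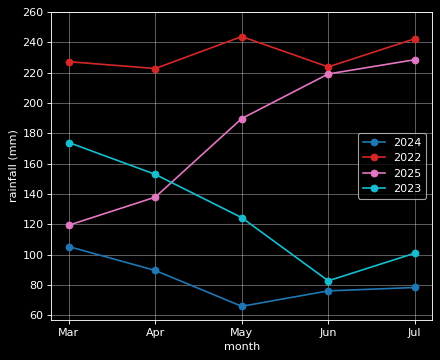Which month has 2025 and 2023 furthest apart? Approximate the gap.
Jun: 2025 ≈ 220, 2023 ≈ 80 → gap ≈ 140. Next-largest (Jul) is only ≈ 120.

Jun, ≈ 140 mm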